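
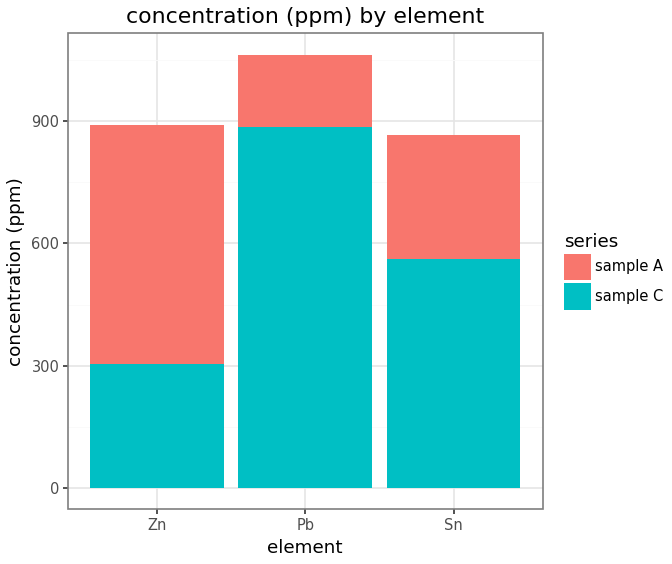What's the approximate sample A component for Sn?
≈ 300

sample A top ≈ 900, bottom ≈ 600; segment ≈ 300.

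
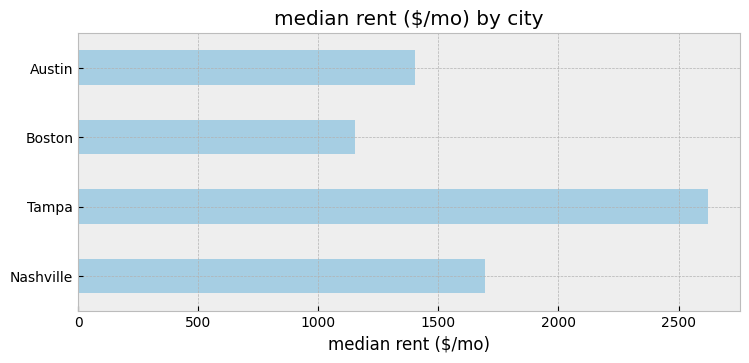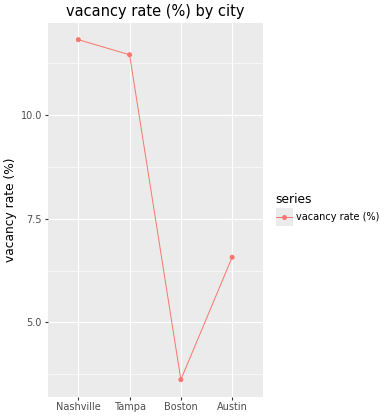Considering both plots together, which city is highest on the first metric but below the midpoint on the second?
Chart 2 median vacancy rate (%) ≈ 10; below-median cities: Boston, Austin. Among those, Austin has the highest median rent ($/mo) (≈ 1500).

Austin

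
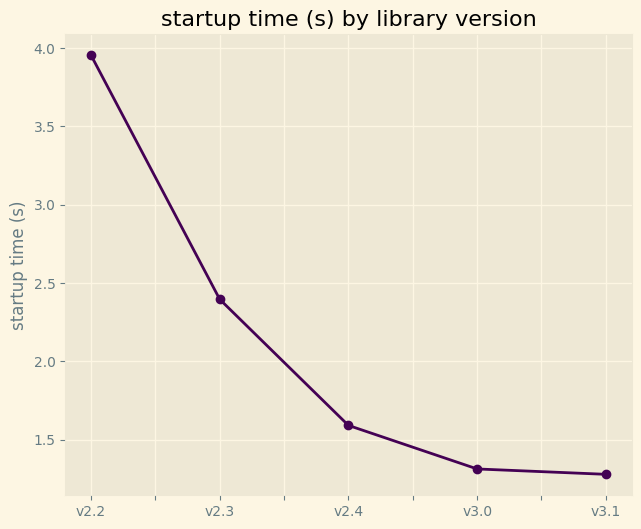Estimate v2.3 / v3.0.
v2.3 ≈ 2.5, v3.0 ≈ 1.5; 2.5/1.5 ≈ 1.67.

≈ 1.67×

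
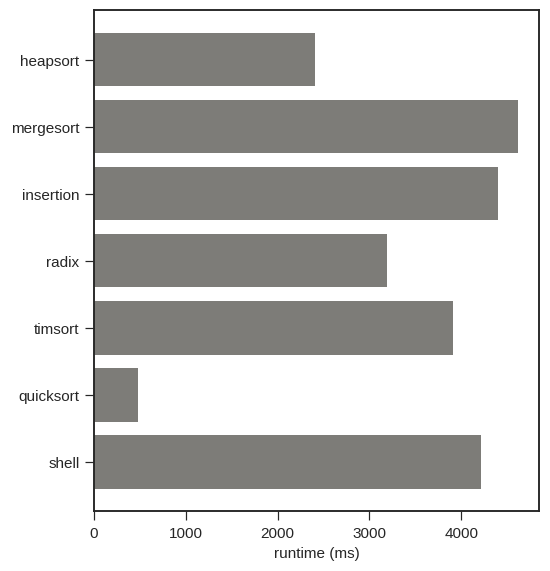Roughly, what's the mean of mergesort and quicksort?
(4500 + 500) / 2 ≈ 2500.

≈ 2500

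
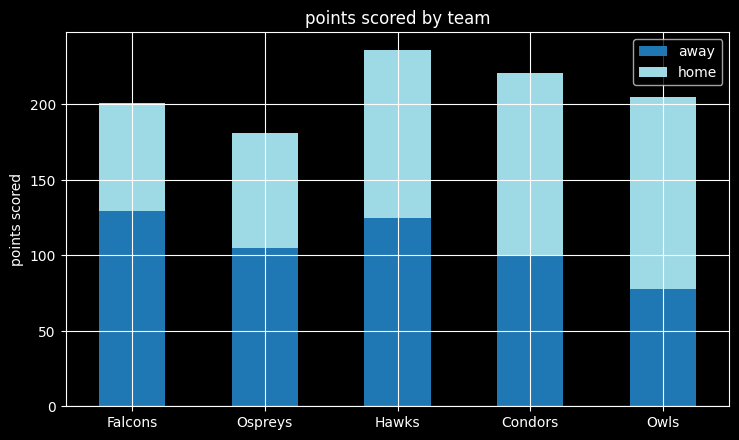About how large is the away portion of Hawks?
≈ 120

away top ≈ 120, bottom ≈ 0; segment ≈ 120.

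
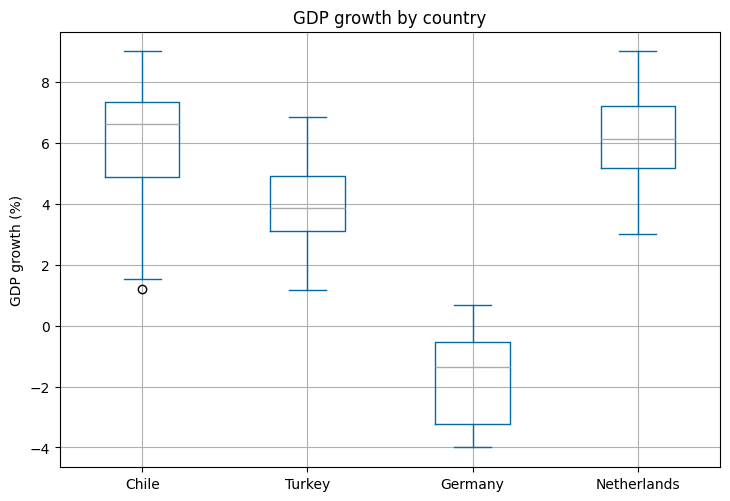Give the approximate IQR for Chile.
Q3 ≈ 7, Q1 ≈ 5; IQR ≈ 2.

≈ 2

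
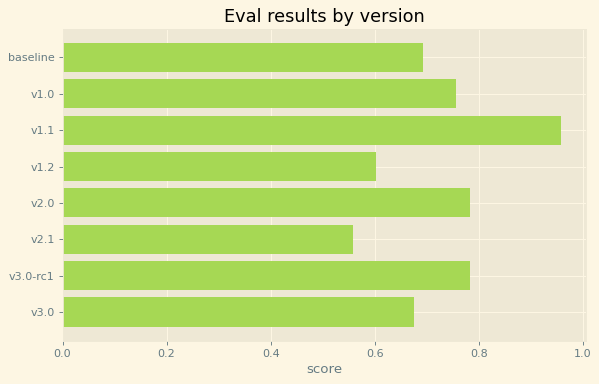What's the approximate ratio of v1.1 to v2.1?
v1.1 ≈ 1.0, v2.1 ≈ 0.6; 1.0/0.6 ≈ 1.67.

≈ 1.67×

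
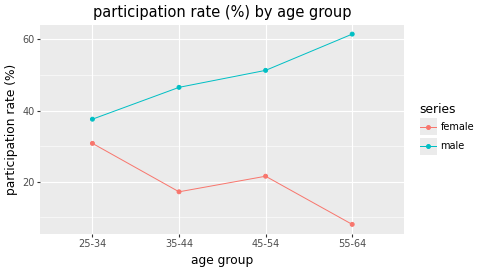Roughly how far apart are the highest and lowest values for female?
≈ 20

Max 25-34 ≈ 30, min 55-64 ≈ 10; range ≈ 20.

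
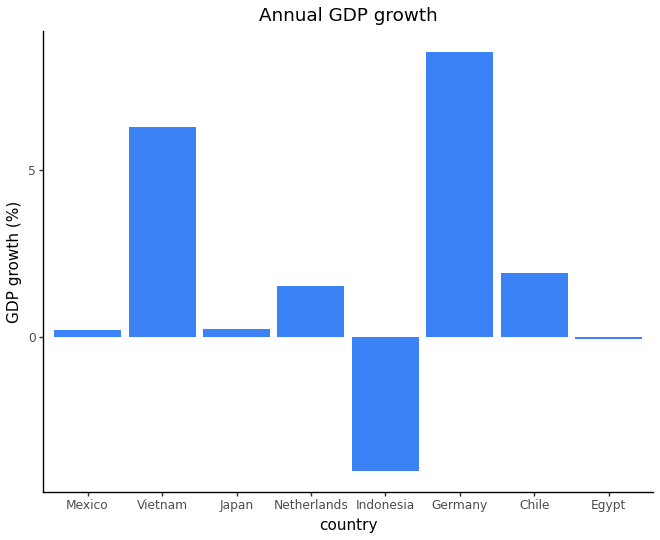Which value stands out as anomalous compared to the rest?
Germany

Germany ≈ 8; the rest sit between ≈ -4 and ≈ 6.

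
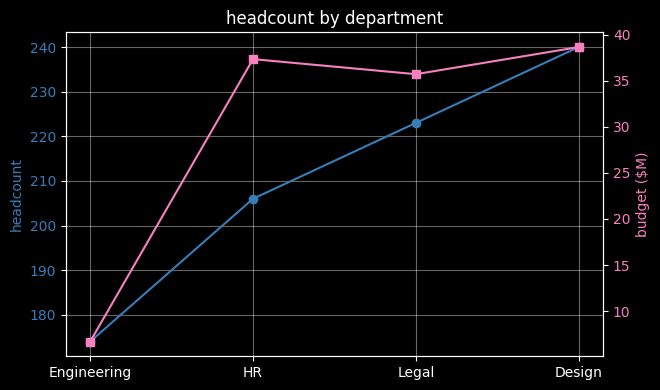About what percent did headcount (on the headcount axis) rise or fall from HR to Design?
HR ≈ 210, Design ≈ 240; (240 − 210) / 210 ≈ +14.3%.

≈ +14.3%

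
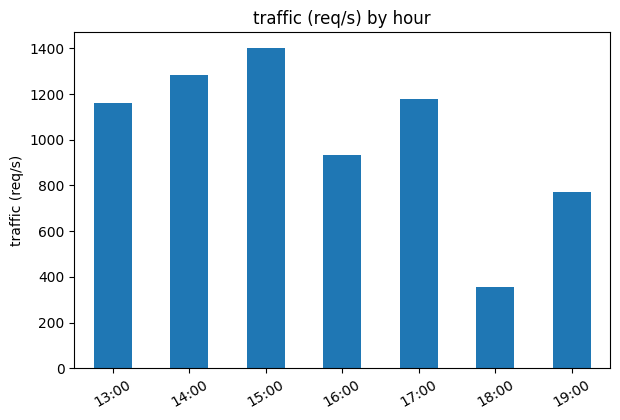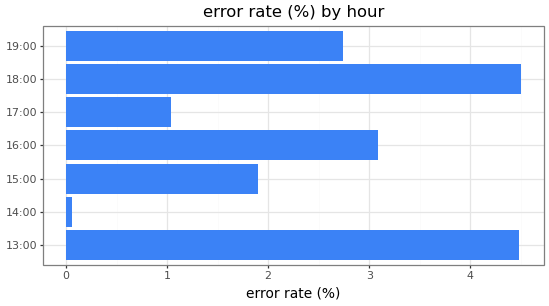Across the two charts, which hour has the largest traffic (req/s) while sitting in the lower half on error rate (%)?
15:00

Chart 2 median error rate (%) ≈ 2.5; below-median hours: 14:00, 15:00, 17:00. Among those, 15:00 has the highest traffic (req/s) (≈ 1400).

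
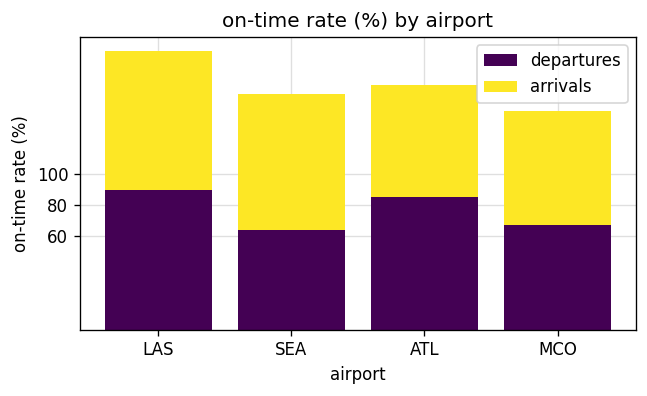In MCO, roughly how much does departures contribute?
departures top ≈ 60, bottom ≈ 0; segment ≈ 60.

≈ 60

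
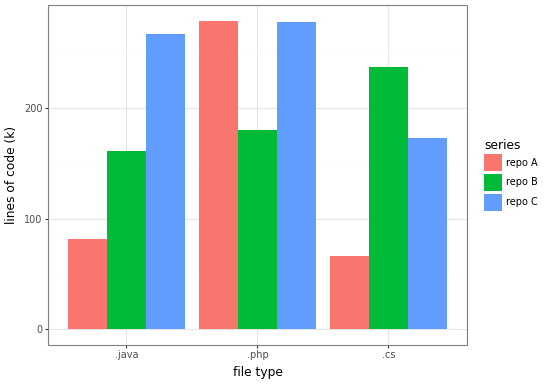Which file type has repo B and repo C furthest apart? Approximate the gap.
.java, ≈ 125 k

.java: repo B ≈ 150, repo C ≈ 275 → gap ≈ 125. Next-largest (.php) is only ≈ 100.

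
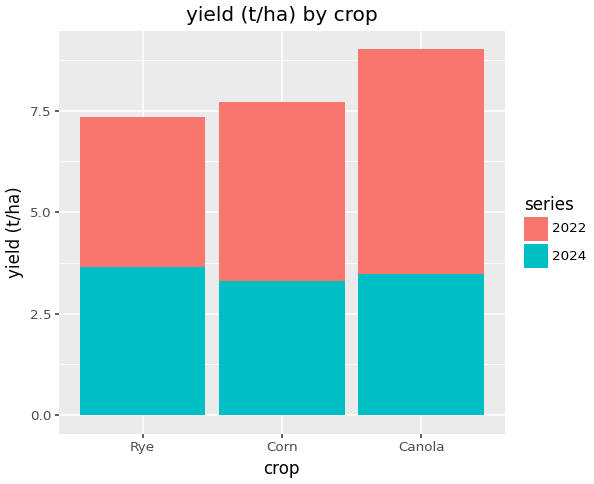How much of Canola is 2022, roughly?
≈ 6

2022 top ≈ 9, bottom ≈ 3; segment ≈ 6.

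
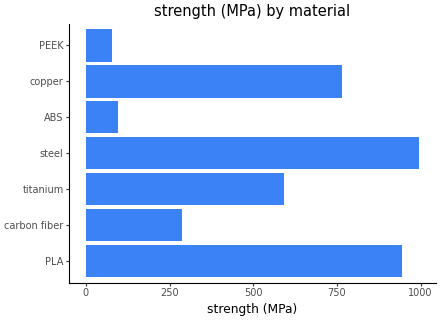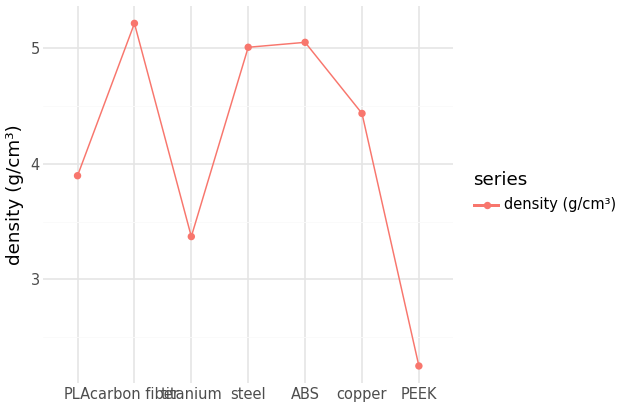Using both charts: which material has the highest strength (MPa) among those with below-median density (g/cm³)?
PLA

Chart 2 median density (g/cm³) ≈ 4.5; below-median materials: PLA, titanium, PEEK. Among those, PLA has the highest strength (MPa) (≈ 900).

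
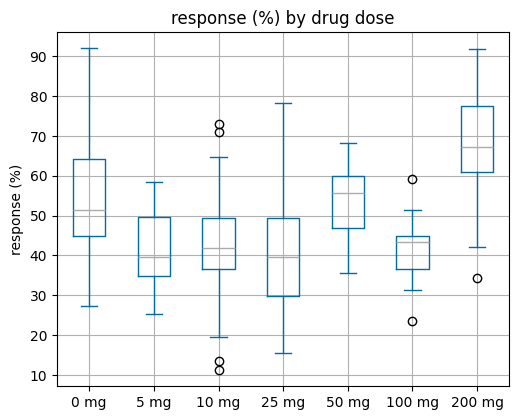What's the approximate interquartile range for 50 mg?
Q3 ≈ 60, Q1 ≈ 45; IQR ≈ 15.

≈ 15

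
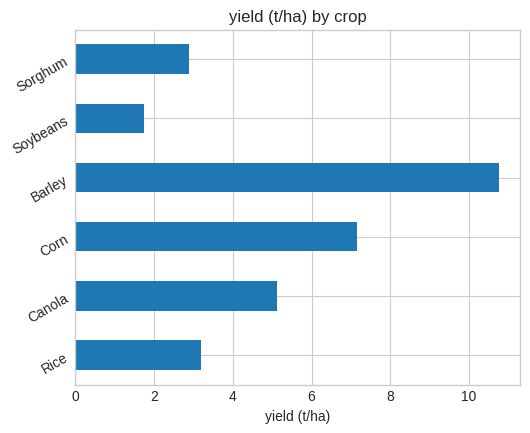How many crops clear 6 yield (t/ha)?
Above 6: Corn, Barley.

2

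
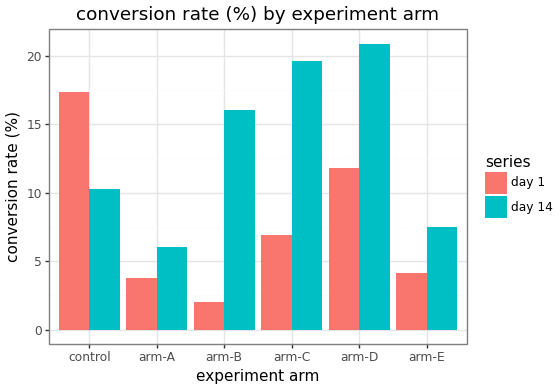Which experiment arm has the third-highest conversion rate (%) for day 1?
arm-C

Top 4 for day 1: control ≈ 18, arm-D ≈ 12, arm-C ≈ 6, arm-E ≈ 4.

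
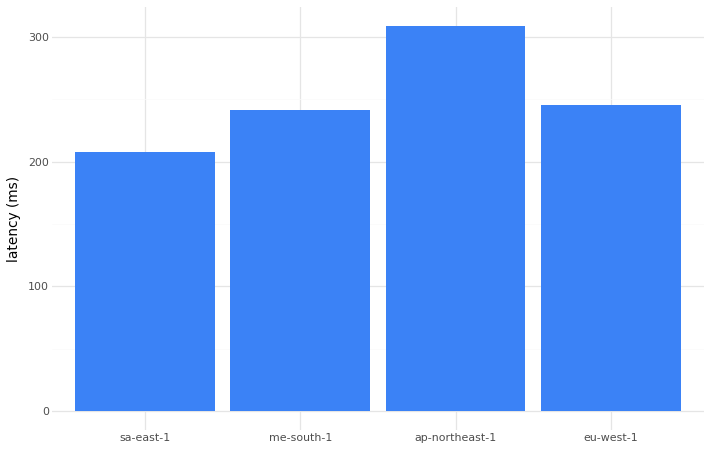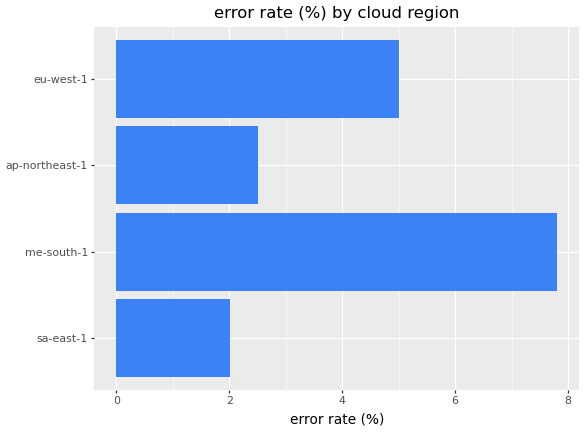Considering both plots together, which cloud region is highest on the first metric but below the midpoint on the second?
Chart 2 median error rate (%) ≈ 4; below-median cloud regions: sa-east-1, ap-northeast-1. Among those, ap-northeast-1 has the highest latency (ms) (≈ 300).

ap-northeast-1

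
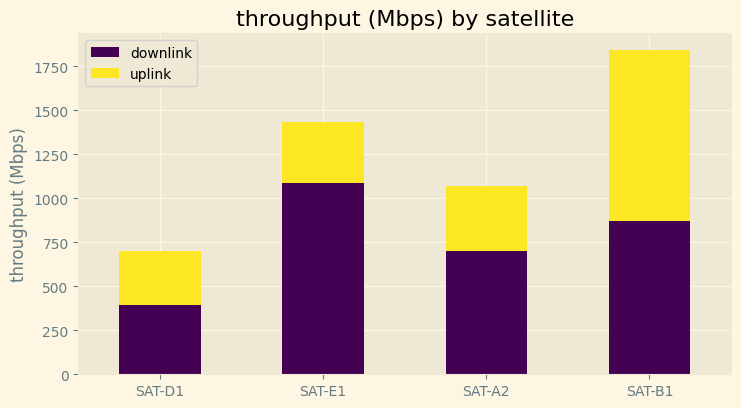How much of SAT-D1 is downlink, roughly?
downlink top ≈ 400, bottom ≈ 0; segment ≈ 400.

≈ 400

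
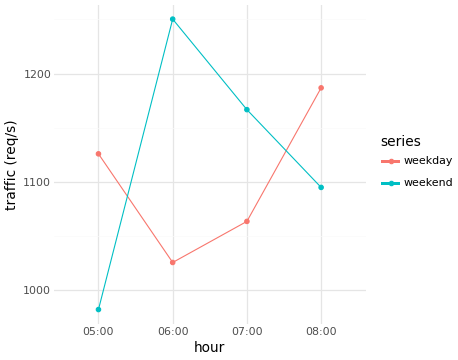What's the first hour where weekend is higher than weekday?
06:00

05:00: weekend ≈ 975 vs weekday ≈ 1125 (not yet); 06:00: weekend ≈ 1250 vs weekday ≈ 1025 (first crossover).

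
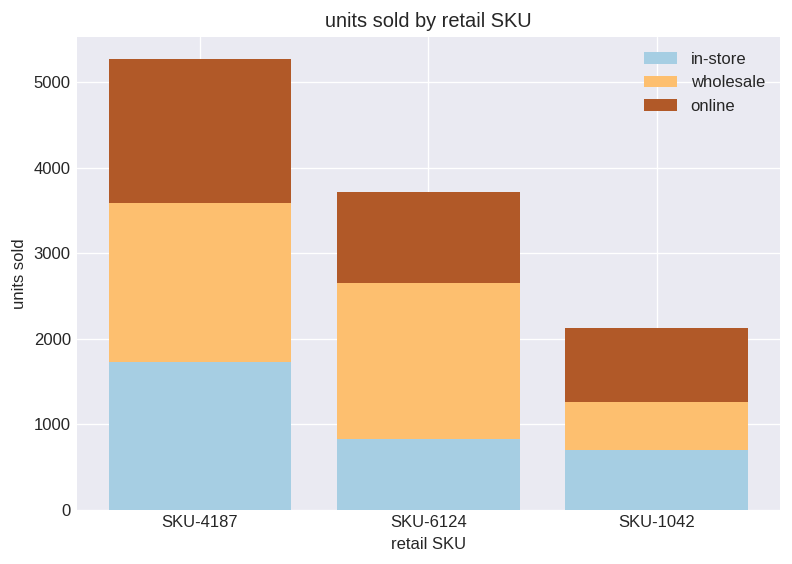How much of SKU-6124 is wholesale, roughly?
≈ 1500

wholesale top ≈ 2500, bottom ≈ 1000; segment ≈ 1500.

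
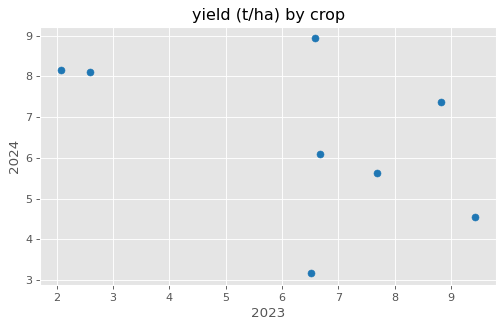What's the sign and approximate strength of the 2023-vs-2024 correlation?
negative, moderate

Points are negatively correlated; moderate (|r| ≈ 0.5).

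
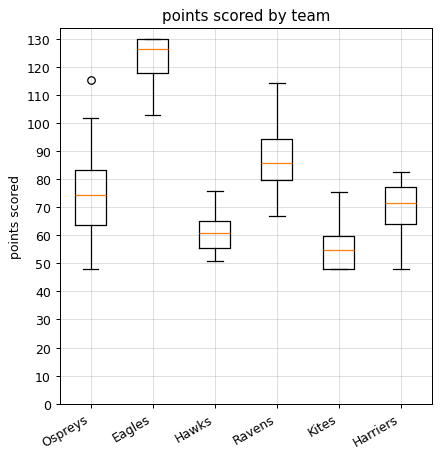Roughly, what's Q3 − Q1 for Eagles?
≈ 10

Q3 ≈ 130, Q1 ≈ 120; IQR ≈ 10.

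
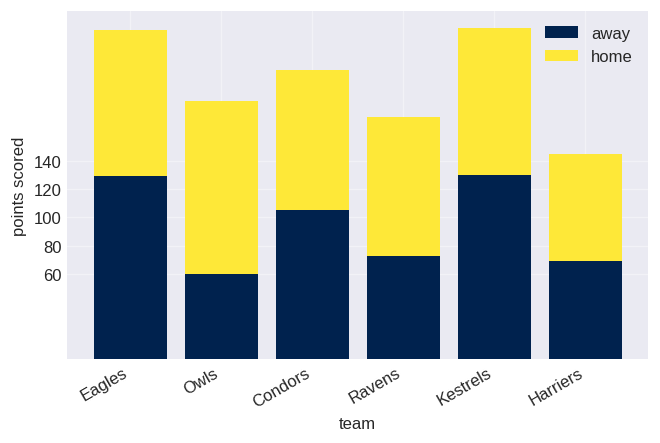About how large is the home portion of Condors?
≈ 100

home top ≈ 200, bottom ≈ 100; segment ≈ 100.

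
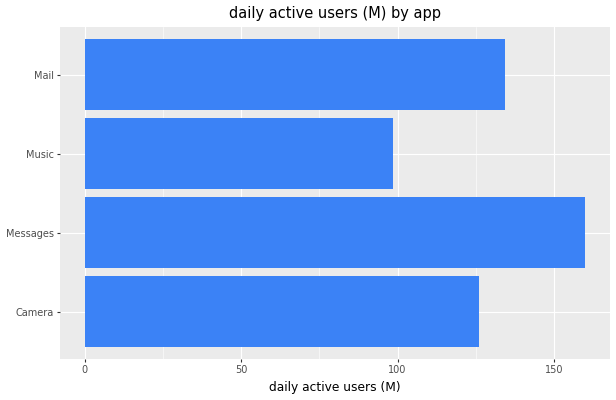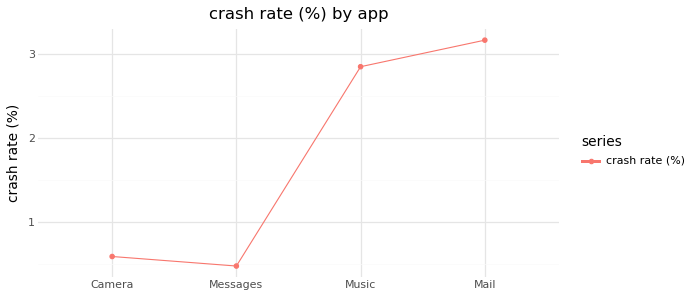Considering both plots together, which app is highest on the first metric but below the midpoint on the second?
Messages

Chart 2 median crash rate (%) ≈ 1.5; below-median apps: Camera, Messages. Among those, Messages has the highest daily active users (M) (≈ 160).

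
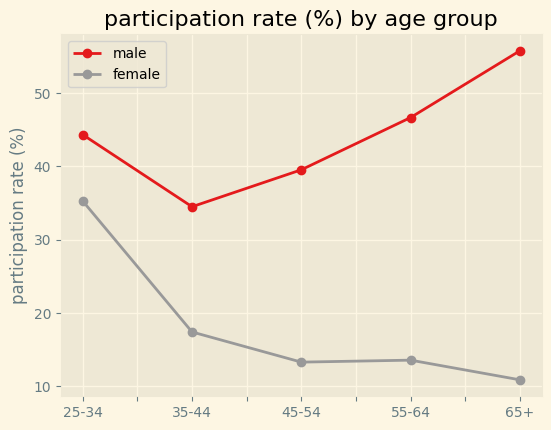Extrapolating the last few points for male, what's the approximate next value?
Last three: 40, 45, 55 → slope ≈ 7.5/step → next ≈ 62.5.

≈ 62.5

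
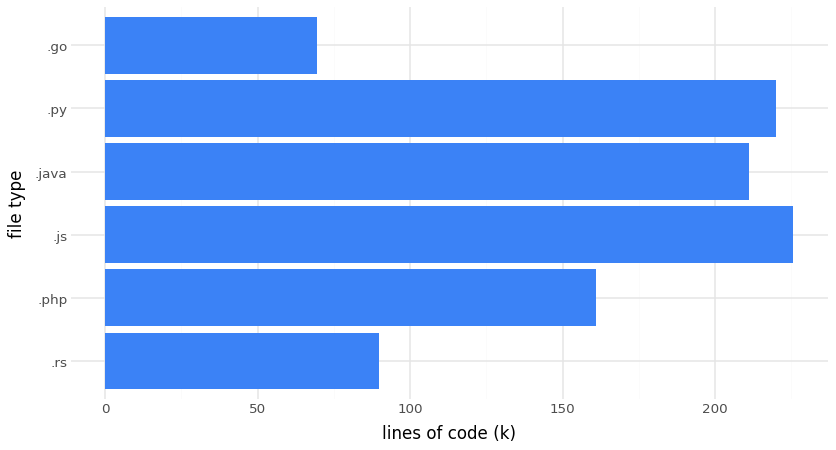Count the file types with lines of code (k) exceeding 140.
Above 140: .php, .js, .java, .py.

4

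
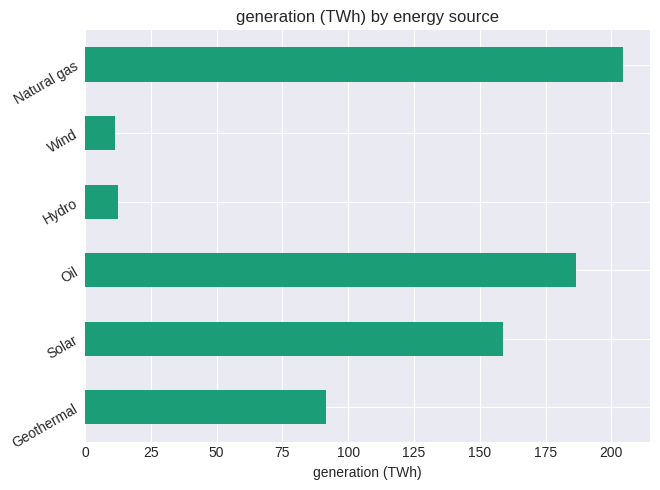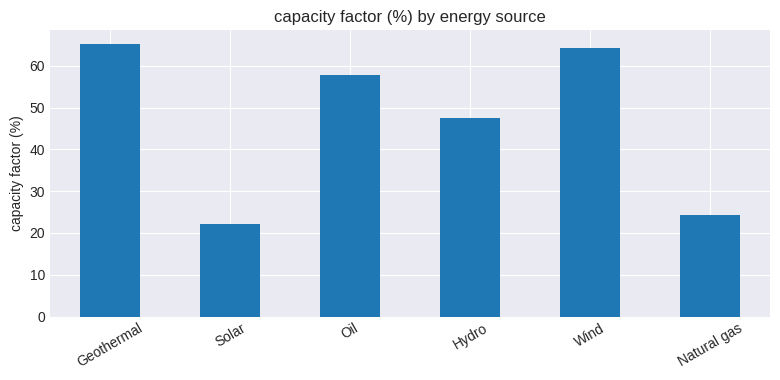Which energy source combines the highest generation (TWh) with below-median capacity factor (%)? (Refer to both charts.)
Natural gas

Chart 2 median capacity factor (%) ≈ 50; below-median energy sources: Solar, Hydro, Natural gas. Among those, Natural gas has the highest generation (TWh) (≈ 200).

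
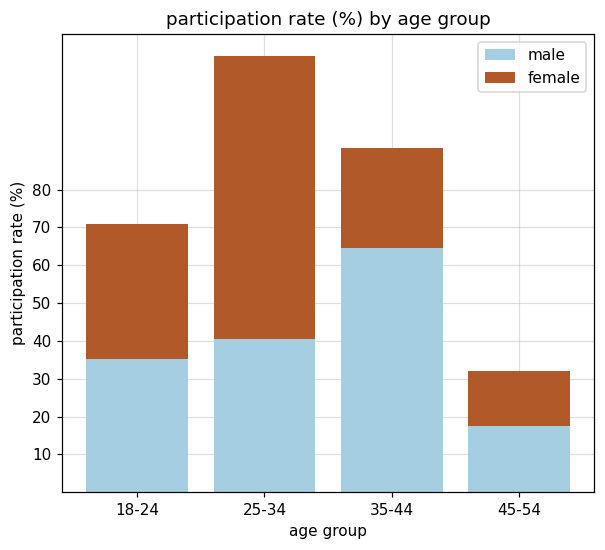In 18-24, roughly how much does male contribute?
≈ 40

male top ≈ 40, bottom ≈ 0; segment ≈ 40.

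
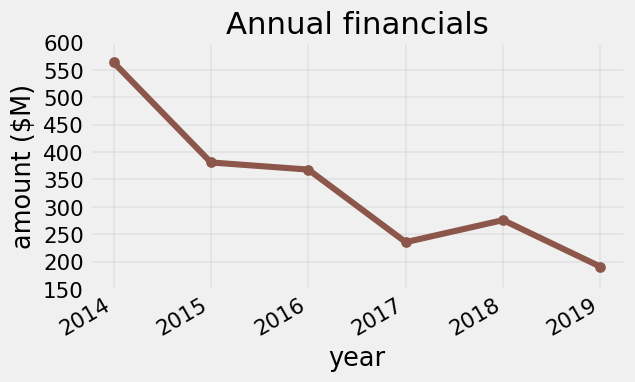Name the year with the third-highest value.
2016

Top 4: 2014 ≈ 550, 2015 ≈ 400, 2016 ≈ 350, 2018 ≈ 300.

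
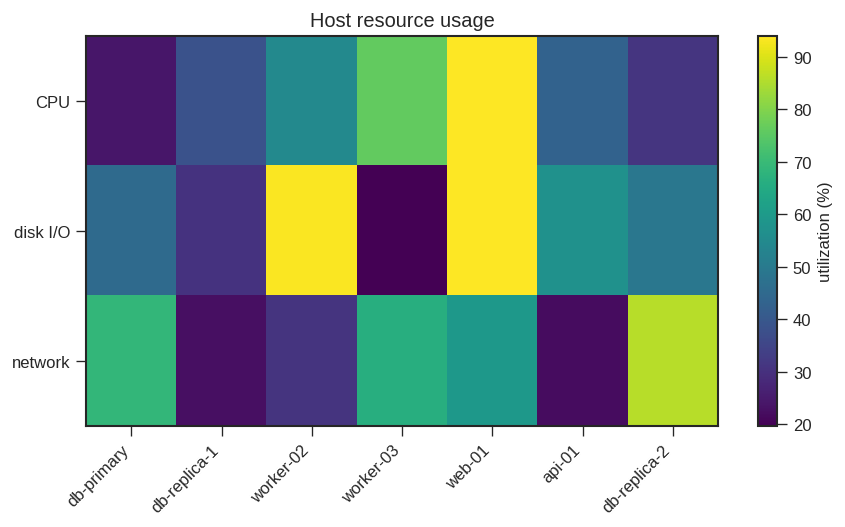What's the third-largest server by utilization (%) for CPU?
worker-02

Top 4 for CPU: web-01 ≈ 90, worker-03 ≈ 80, worker-02 ≈ 50, api-01 ≈ 40.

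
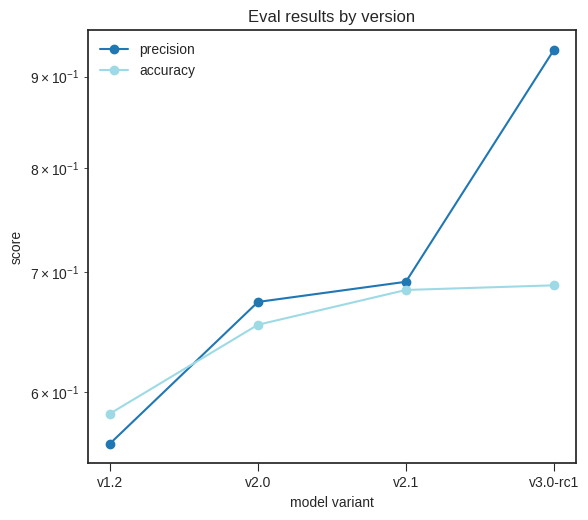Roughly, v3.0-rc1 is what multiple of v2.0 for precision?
v3.0-rc1 ≈ 0.95, v2.0 ≈ 0.65; 0.95/0.65 ≈ 1.46.

≈ 1.46×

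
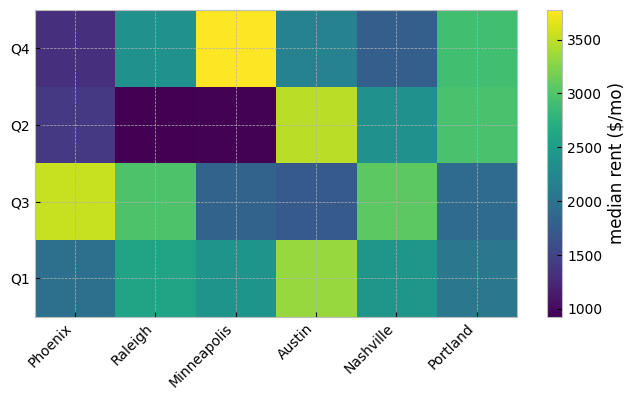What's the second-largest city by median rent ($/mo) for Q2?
Portland

Top 3 for Q2: Austin ≈ 3500, Portland ≈ 3000, Nashville ≈ 2500.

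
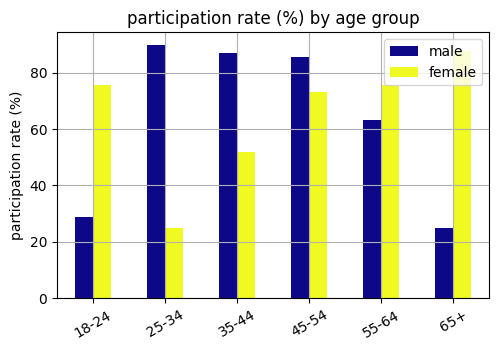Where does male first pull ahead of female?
25-34

18-24: male ≈ 30 vs female ≈ 80 (not yet); 25-34: male ≈ 90 vs female ≈ 30 (first crossover).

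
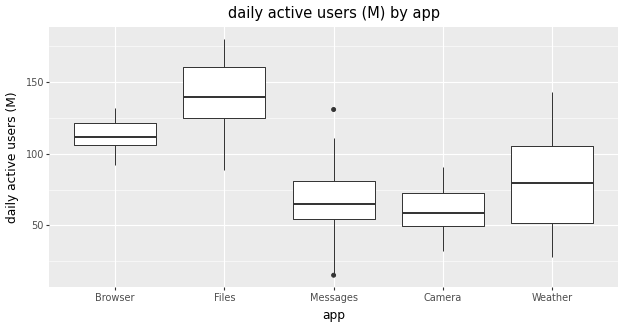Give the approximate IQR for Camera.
Q3 ≈ 70, Q1 ≈ 50; IQR ≈ 20.

≈ 20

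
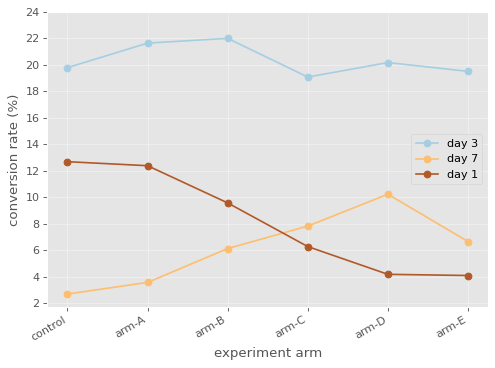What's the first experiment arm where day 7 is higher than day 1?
arm-B: day 7 ≈ 6 vs day 1 ≈ 10 (not yet); arm-C: day 7 ≈ 8 vs day 1 ≈ 6 (first crossover).

arm-C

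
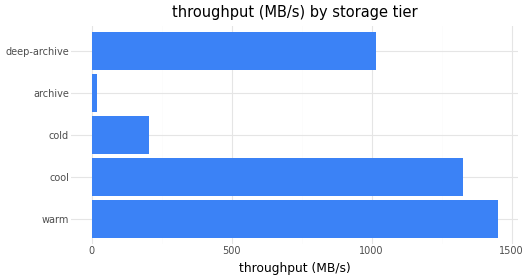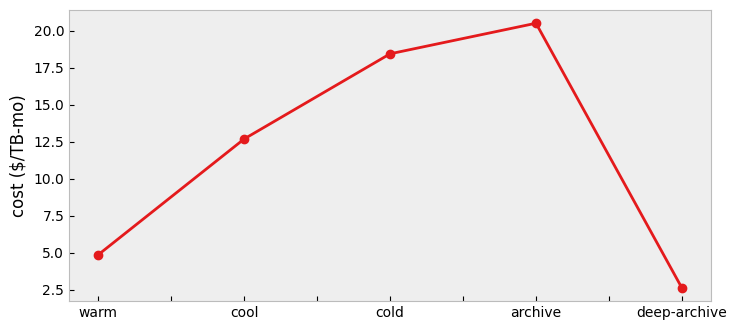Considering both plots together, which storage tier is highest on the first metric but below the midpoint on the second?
warm

Chart 2 median cost ($/TB-mo) ≈ 12; below-median storage tiers: warm, deep-archive. Among those, warm has the highest throughput (MB/s) (≈ 1400).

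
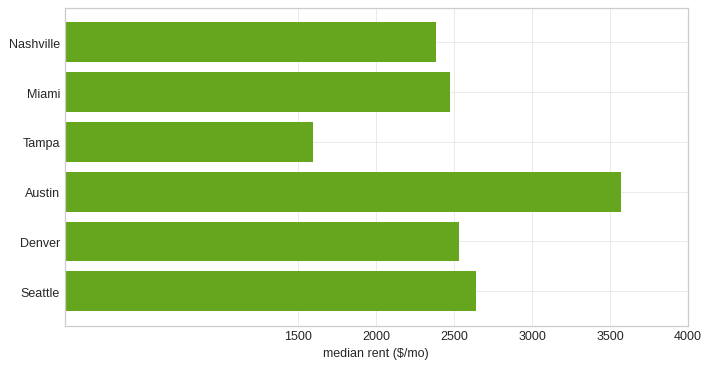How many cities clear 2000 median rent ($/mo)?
Above 2000: Nashville, Miami, Austin, Denver, Seattle.

5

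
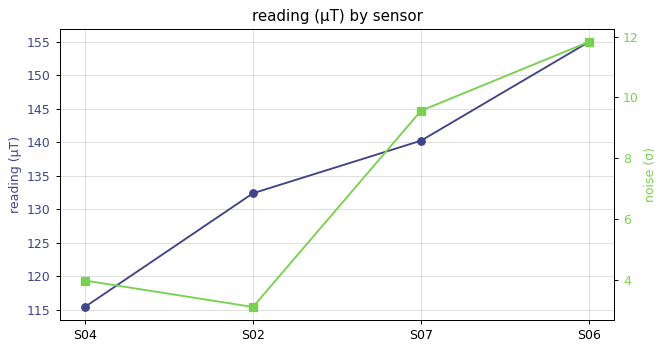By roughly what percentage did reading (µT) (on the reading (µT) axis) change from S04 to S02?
S04 ≈ 115, S02 ≈ 130; (130 − 115) / 115 ≈ +13%.

≈ +13%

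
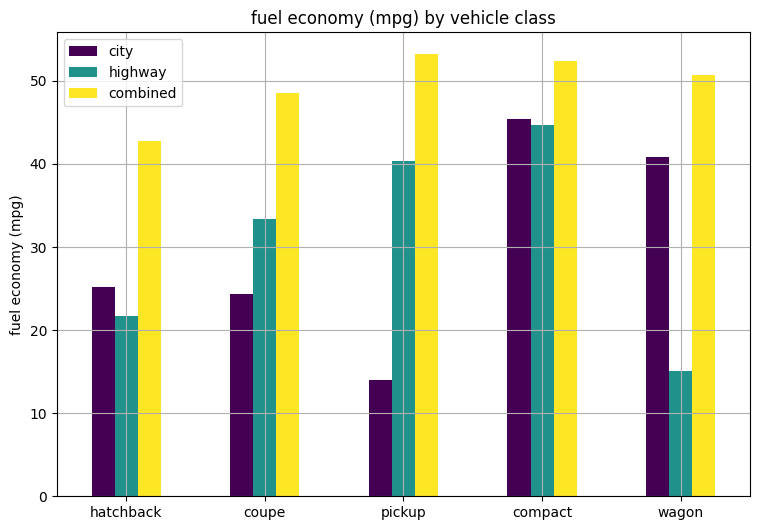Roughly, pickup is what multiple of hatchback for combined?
pickup ≈ 55, hatchback ≈ 45; 55/45 ≈ 1.22.

≈ 1.22×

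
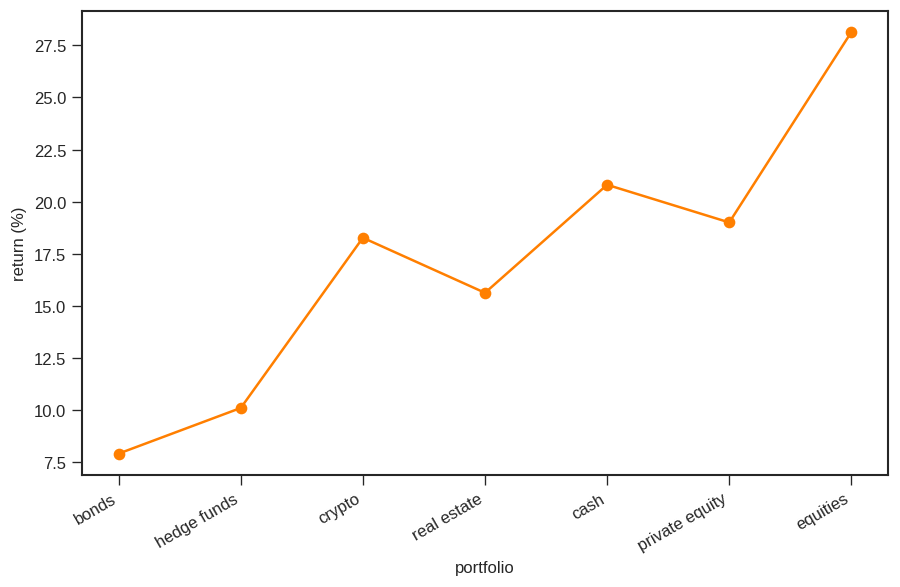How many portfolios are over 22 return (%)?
1

Above 22: equities.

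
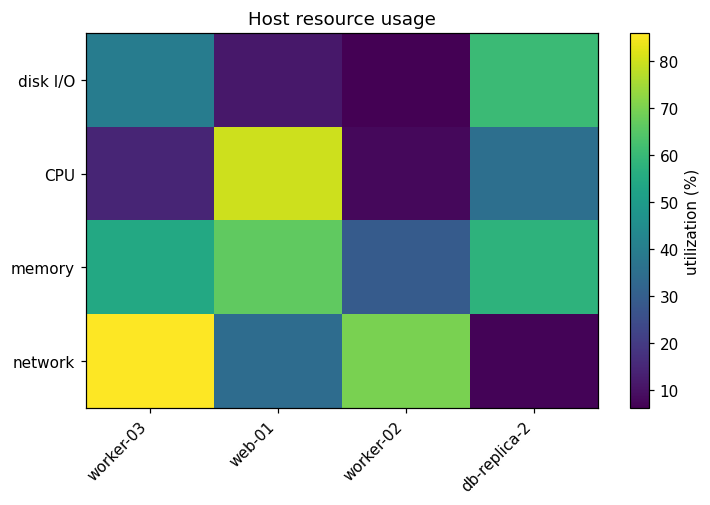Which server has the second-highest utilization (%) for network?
worker-02

Top 3 for network: worker-03 ≈ 90, worker-02 ≈ 70, web-01 ≈ 30.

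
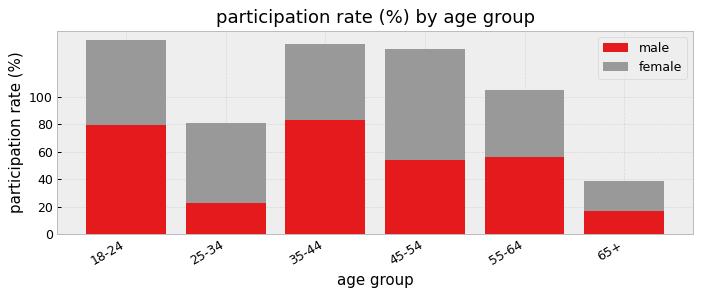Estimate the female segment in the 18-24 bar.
≈ 60

female top ≈ 140, bottom ≈ 80; segment ≈ 60.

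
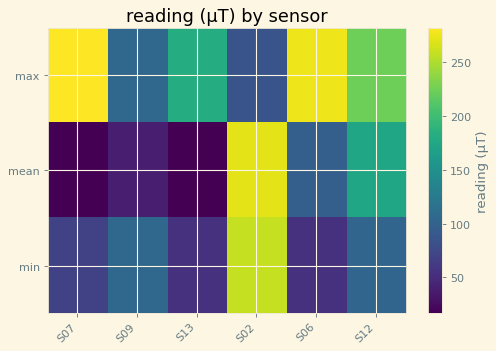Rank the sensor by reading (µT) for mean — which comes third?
Top 4 for mean: S02 ≈ 275, S12 ≈ 175, S06 ≈ 100, S09 ≈ 50.

S06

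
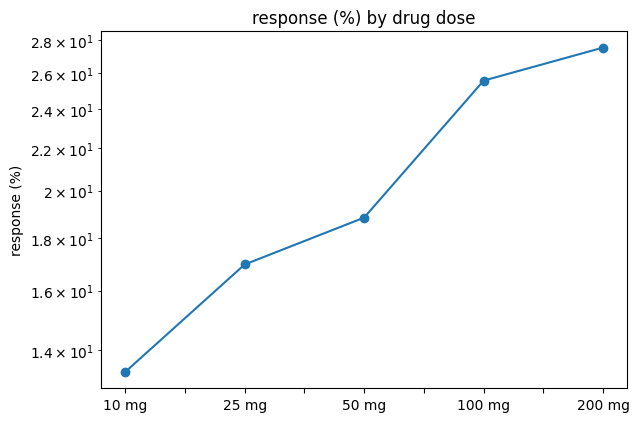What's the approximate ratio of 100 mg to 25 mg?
100 mg ≈ 26, 25 mg ≈ 16; 26/16 ≈ 1.62.

≈ 1.62×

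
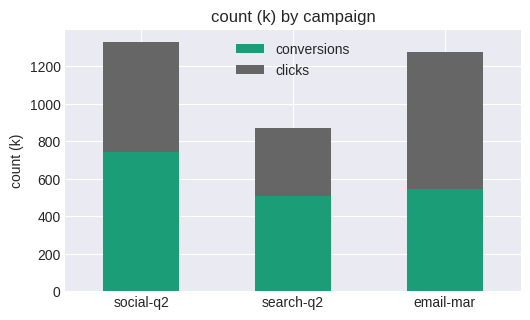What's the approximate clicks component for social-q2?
≈ 600

clicks top ≈ 1400, bottom ≈ 800; segment ≈ 600.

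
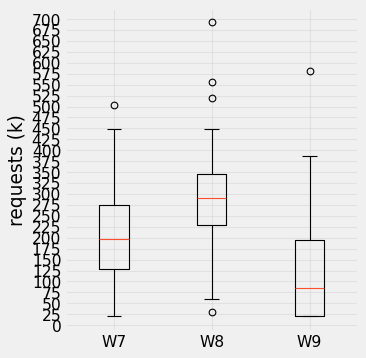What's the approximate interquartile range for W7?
≈ 150

Q3 ≈ 275, Q1 ≈ 125; IQR ≈ 150.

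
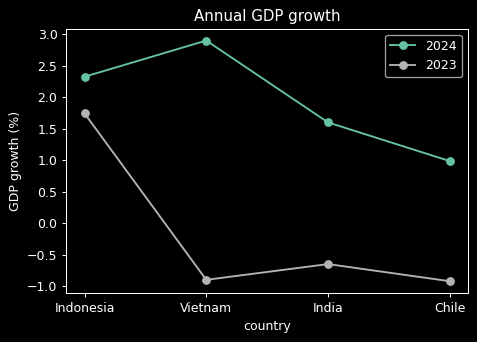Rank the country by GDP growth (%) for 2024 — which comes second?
Indonesia

Top 3 for 2024: Vietnam ≈ 3.0, Indonesia ≈ 2.5, India ≈ 1.5.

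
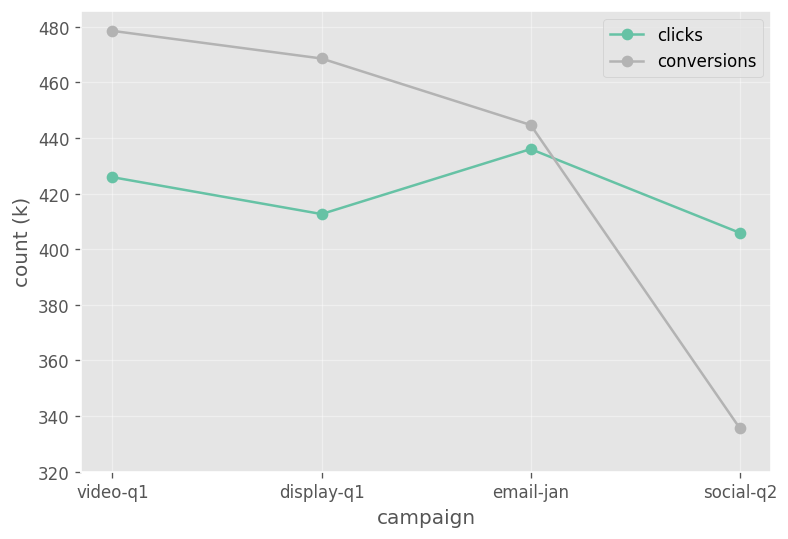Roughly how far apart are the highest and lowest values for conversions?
Max video-q1 ≈ 480, min social-q2 ≈ 340; range ≈ 140.

≈ 140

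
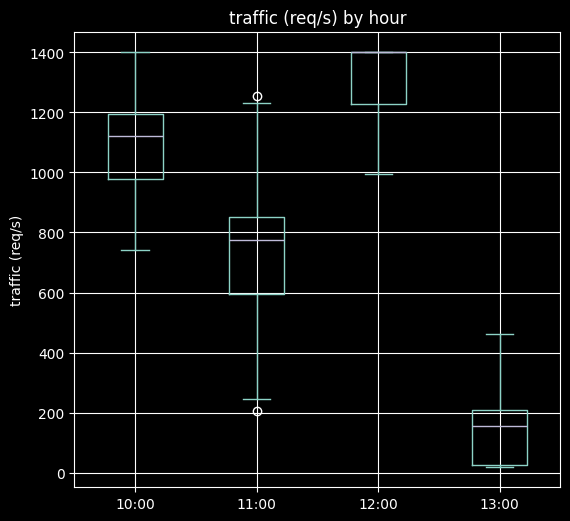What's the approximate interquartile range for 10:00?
Q3 ≈ 1200, Q1 ≈ 1000; IQR ≈ 200.

≈ 200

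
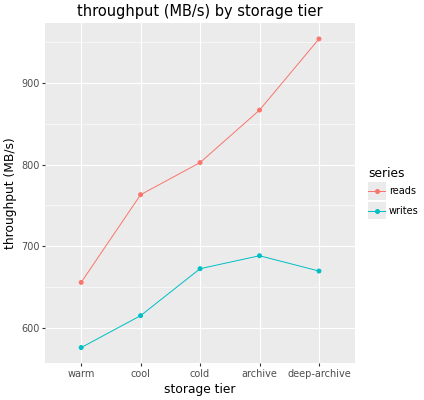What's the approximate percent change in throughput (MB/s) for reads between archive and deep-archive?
archive ≈ 850, deep-archive ≈ 950; (950 − 850) / 850 ≈ +11.8%.

≈ +11.8%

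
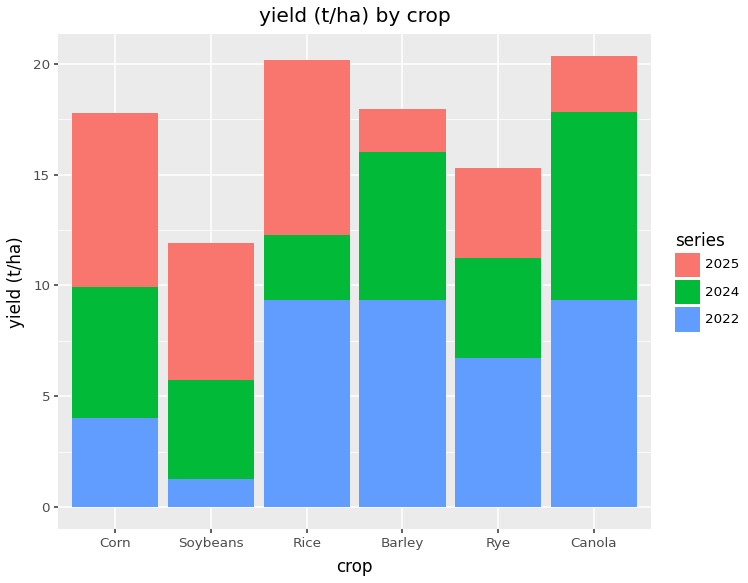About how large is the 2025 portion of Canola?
≈ 2

2025 top ≈ 20, bottom ≈ 18; segment ≈ 2.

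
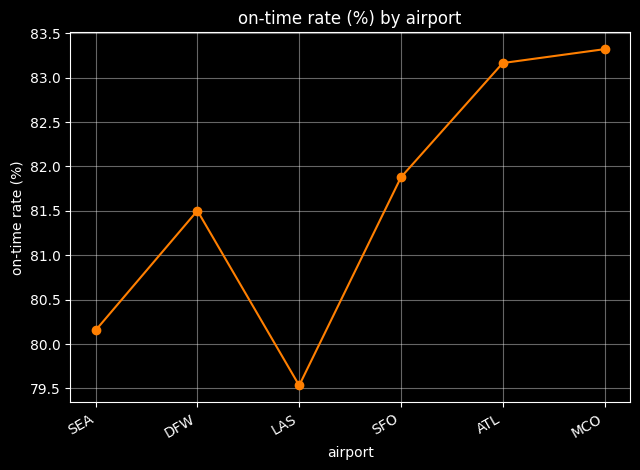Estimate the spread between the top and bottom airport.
Max MCO ≈ 83.5, min LAS ≈ 79.5; range ≈ 4.0.

≈ 4.0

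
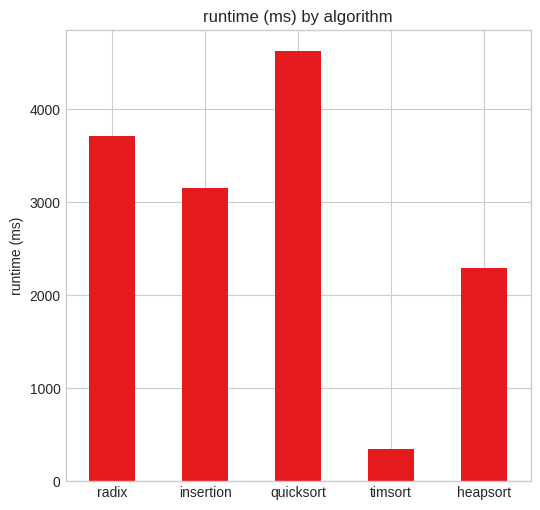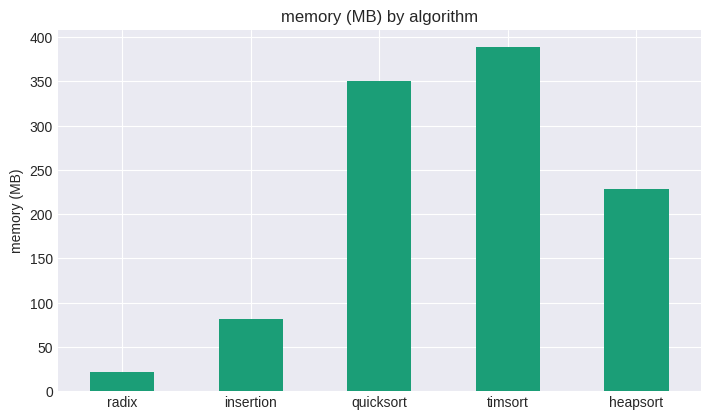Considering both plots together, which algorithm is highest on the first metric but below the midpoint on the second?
radix

Chart 2 median memory (MB) ≈ 250; below-median algorithms: radix, insertion. Among those, radix has the highest runtime (ms) (≈ 3500).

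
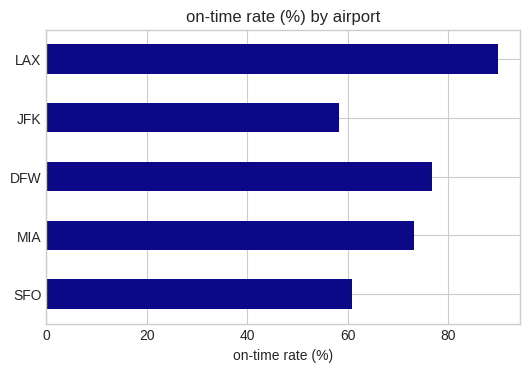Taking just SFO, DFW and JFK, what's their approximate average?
(60 + 80 + 60) / 3 ≈ 67.

≈ 67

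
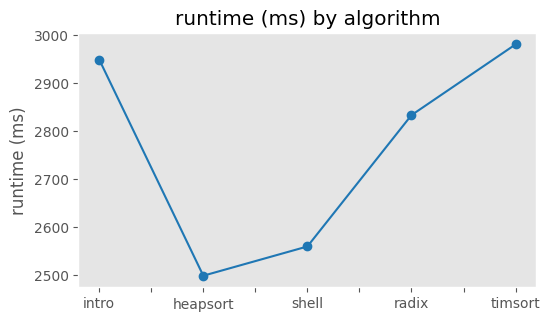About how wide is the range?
≈ 500

Max timsort ≈ 3000, min heapsort ≈ 2500; range ≈ 500.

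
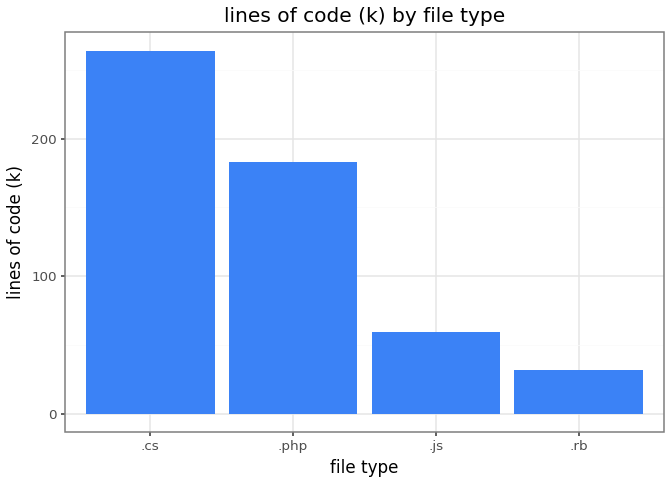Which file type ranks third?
Top 4: .cs ≈ 275, .php ≈ 175, .js ≈ 50, .rb ≈ 25.

.js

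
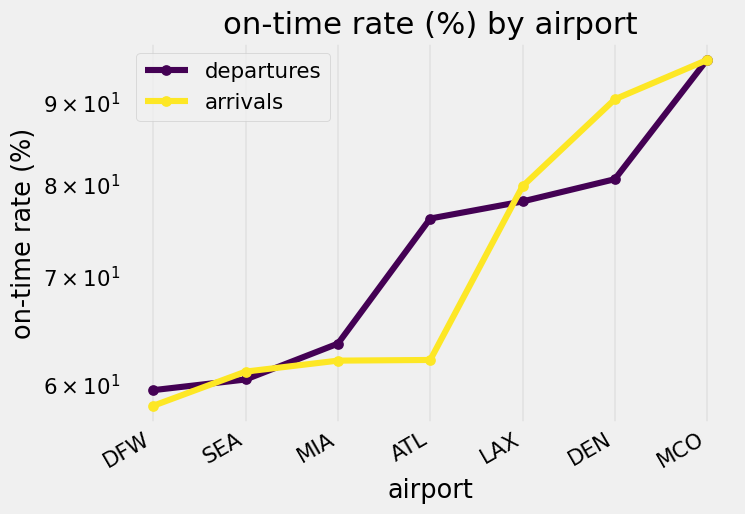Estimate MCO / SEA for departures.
≈ 1.58×

MCO ≈ 95, SEA ≈ 60; 95/60 ≈ 1.58.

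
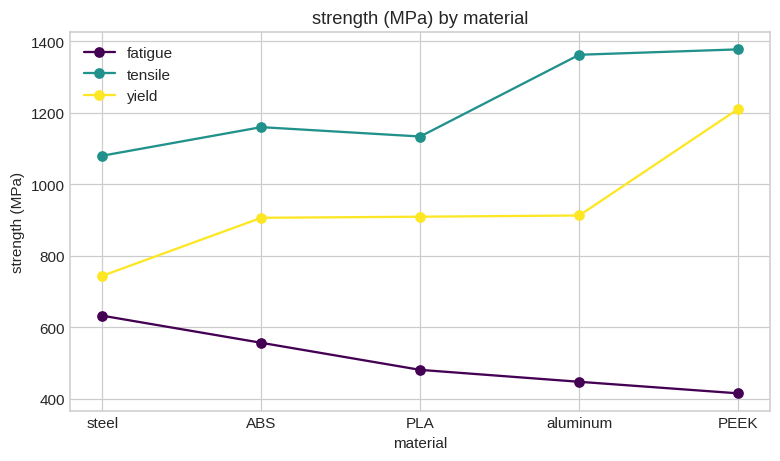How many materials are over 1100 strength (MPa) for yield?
Above 1100: PEEK.

1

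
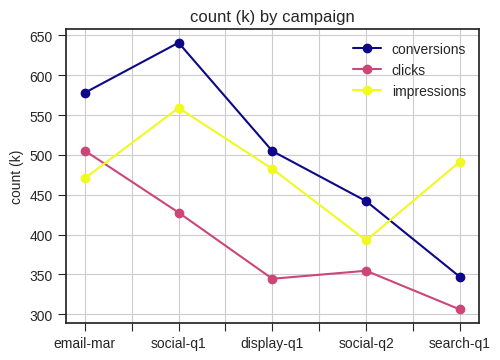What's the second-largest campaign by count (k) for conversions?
Top 3 for conversions: social-q1 ≈ 650, email-mar ≈ 600, display-q1 ≈ 500.

email-mar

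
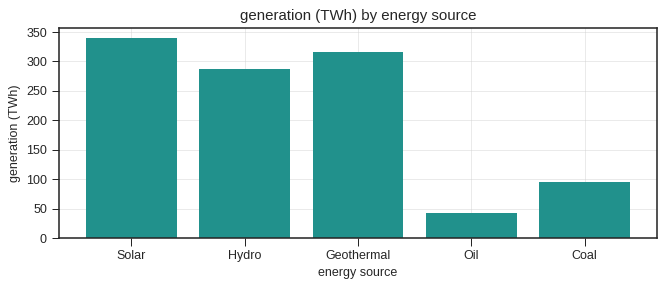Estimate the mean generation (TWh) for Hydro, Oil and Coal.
(300 + 50 + 100) / 3 ≈ 150.

≈ 150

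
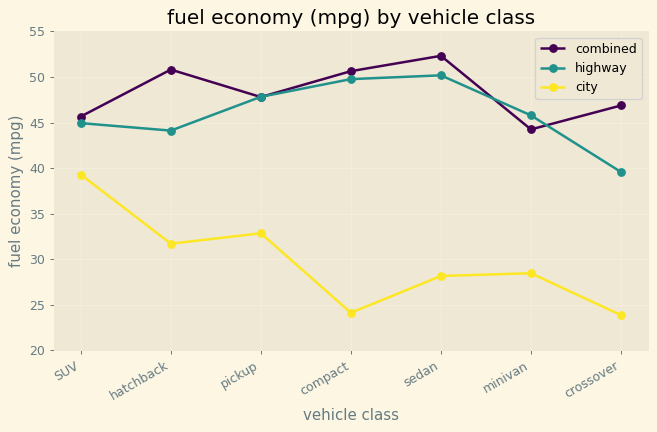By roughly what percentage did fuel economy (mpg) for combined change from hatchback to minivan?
hatchback ≈ 50, minivan ≈ 45; (45 − 50) / 50 ≈ -10%.

≈ -10%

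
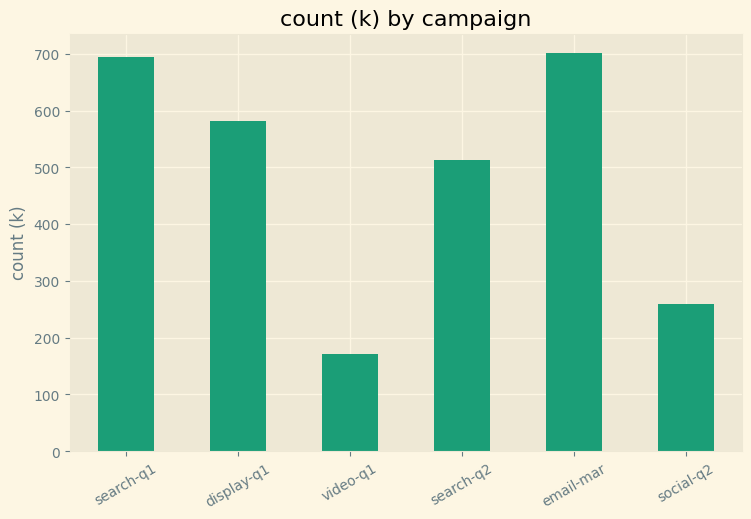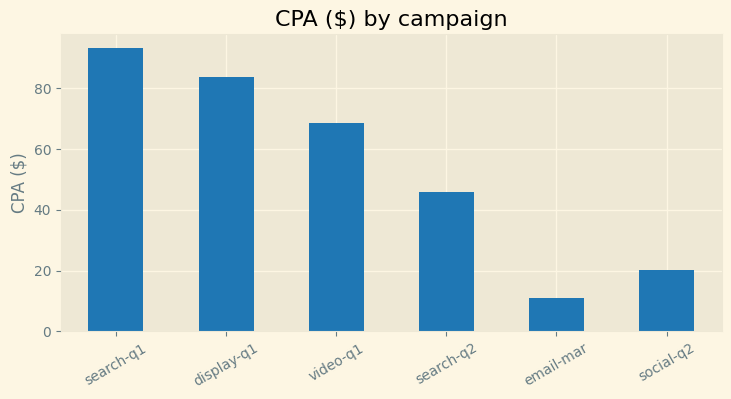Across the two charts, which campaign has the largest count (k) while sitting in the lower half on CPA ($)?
Chart 2 median CPA ($) ≈ 60; below-median campaigns: search-q2, email-mar, social-q2. Among those, email-mar has the highest count (k) (≈ 700).

email-mar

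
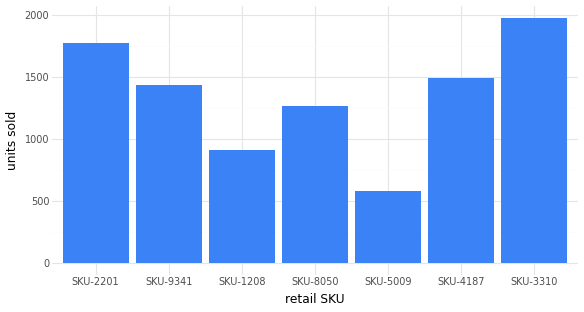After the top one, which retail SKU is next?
SKU-2201

Top 3: SKU-3310 ≈ 2000, SKU-2201 ≈ 1800, SKU-4187 ≈ 1400.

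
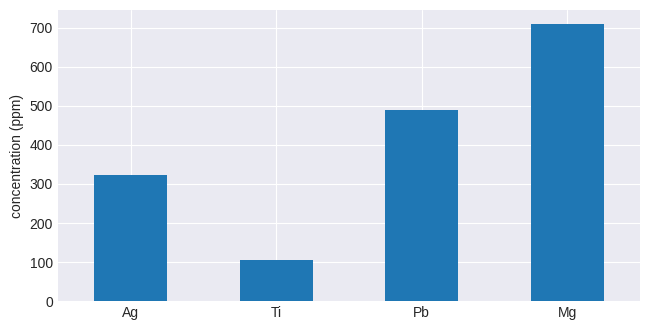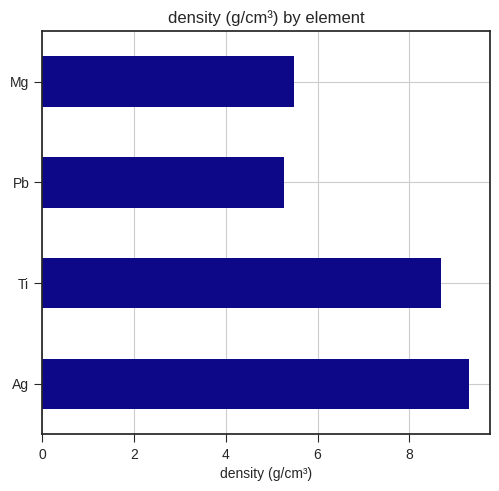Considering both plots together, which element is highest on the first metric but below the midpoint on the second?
Mg

Chart 2 median density (g/cm³) ≈ 7; below-median elements: Pb, Mg. Among those, Mg has the highest concentration (ppm) (≈ 700).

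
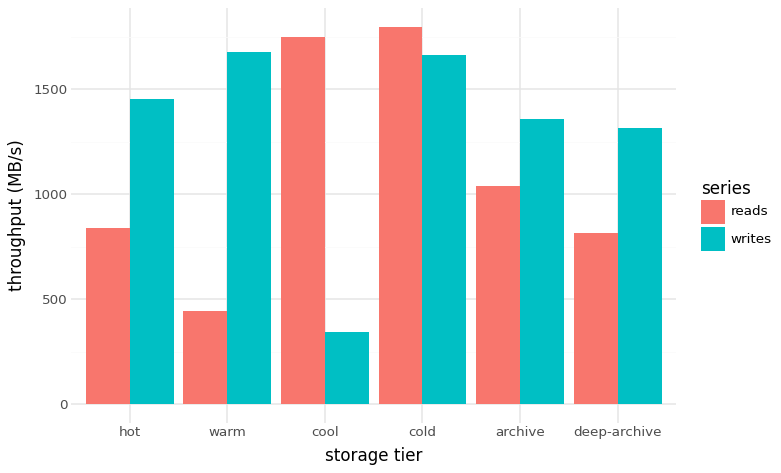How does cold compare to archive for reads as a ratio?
cold ≈ 1800, archive ≈ 1000; 1800/1000 ≈ 1.8.

≈ 1.8×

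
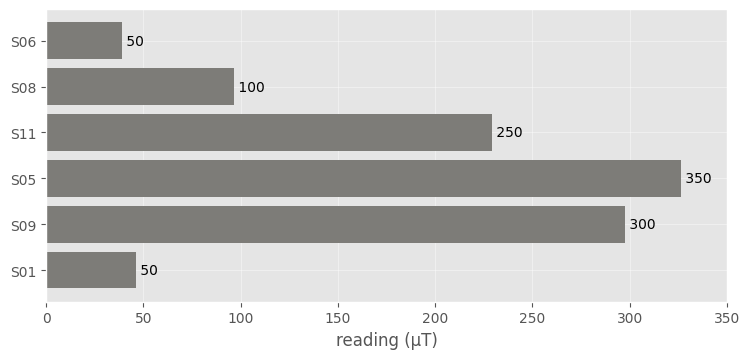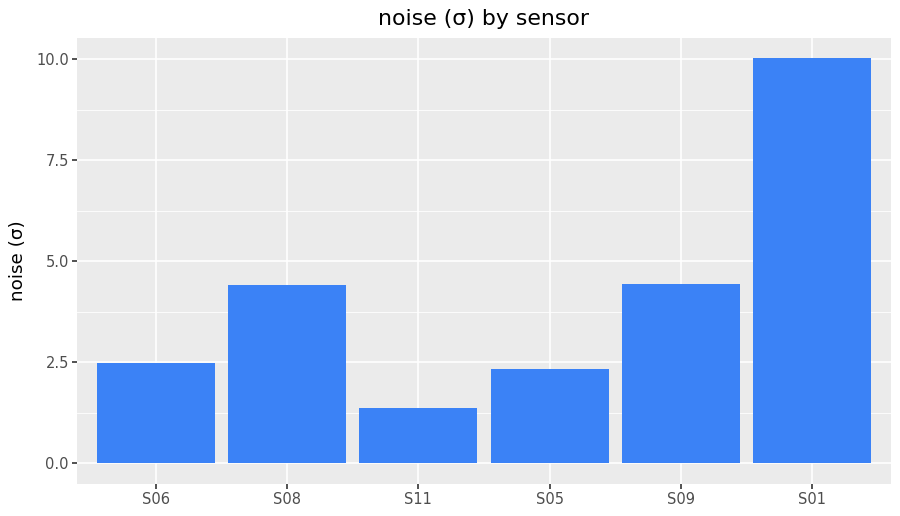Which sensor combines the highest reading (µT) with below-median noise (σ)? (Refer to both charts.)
S05

Chart 2 median noise (σ) ≈ 3; below-median sensors: S06, S11, S05. Among those, S05 has the highest reading (µT) (≈ 350).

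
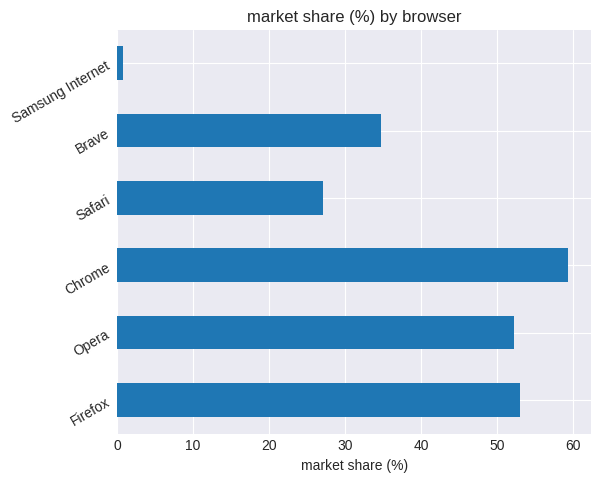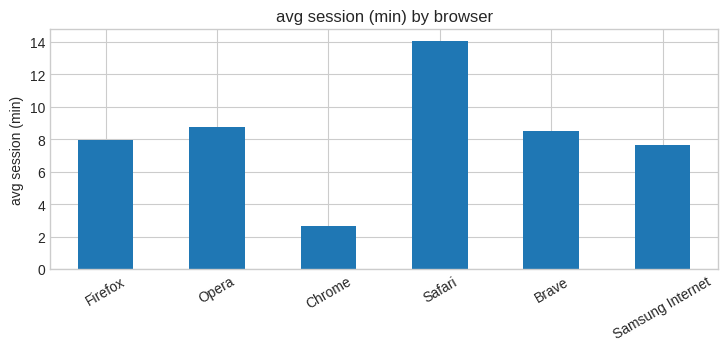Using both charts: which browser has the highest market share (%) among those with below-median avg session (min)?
Chrome

Chart 2 median avg session (min) ≈ 8; below-median browsers: Firefox, Chrome, Samsung Internet. Among those, Chrome has the highest market share (%) (≈ 60).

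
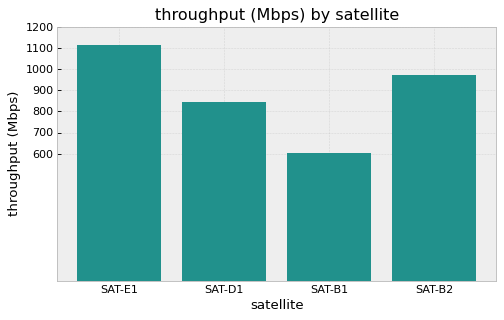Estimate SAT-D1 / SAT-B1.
SAT-D1 ≈ 800, SAT-B1 ≈ 600; 800/600 ≈ 1.33.

≈ 1.33×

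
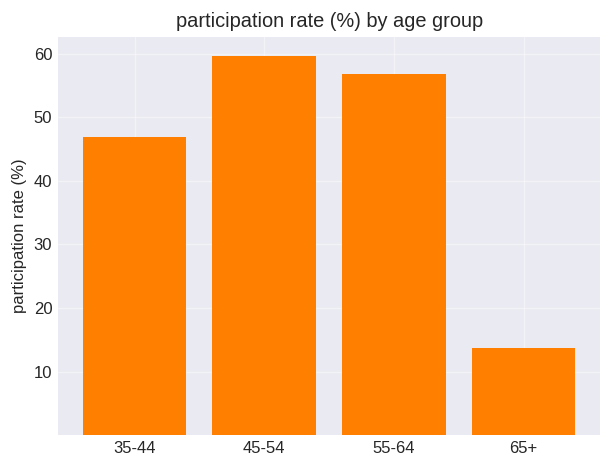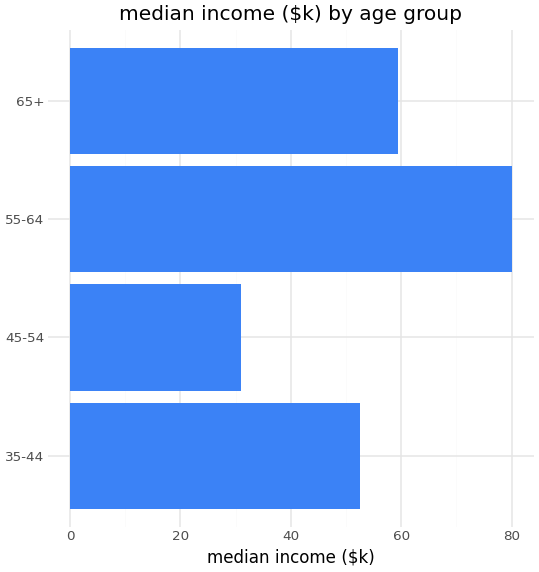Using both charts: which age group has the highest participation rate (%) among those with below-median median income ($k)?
Chart 2 median median income ($k) ≈ 60; below-median age groups: 35-44, 45-54. Among those, 45-54 has the highest participation rate (%) (≈ 60).

45-54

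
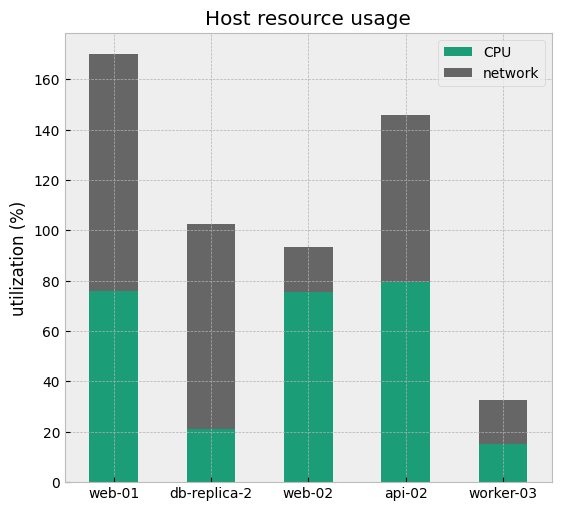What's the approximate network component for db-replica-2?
≈ 80

network top ≈ 100, bottom ≈ 20; segment ≈ 80.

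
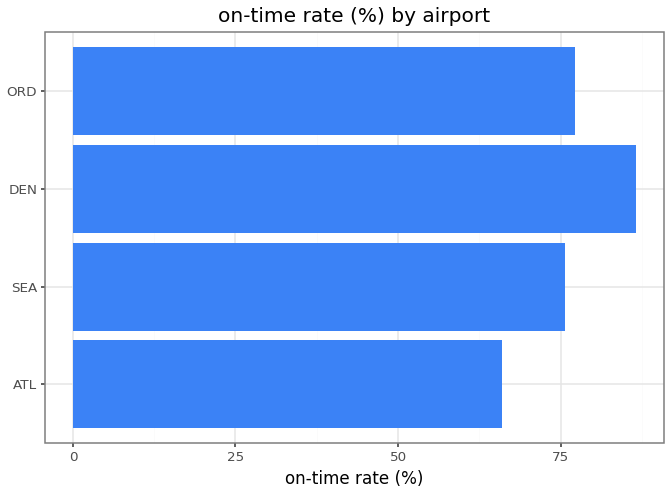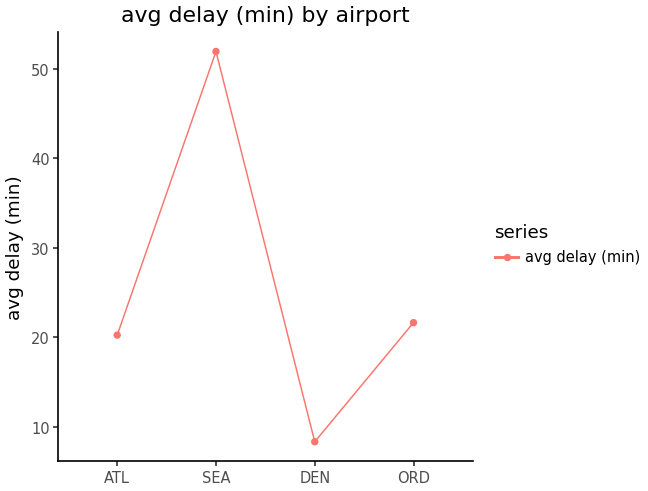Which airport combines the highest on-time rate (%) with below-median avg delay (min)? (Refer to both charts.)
Chart 2 median avg delay (min) ≈ 20; below-median airports: ATL, DEN. Among those, DEN has the highest on-time rate (%) (≈ 90).

DEN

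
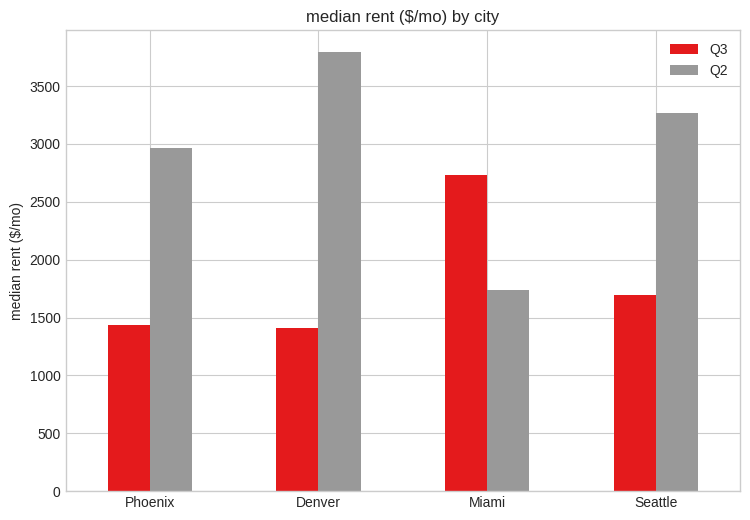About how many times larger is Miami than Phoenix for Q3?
≈ 1.67×

Miami ≈ 2500, Phoenix ≈ 1500; 2500/1500 ≈ 1.67.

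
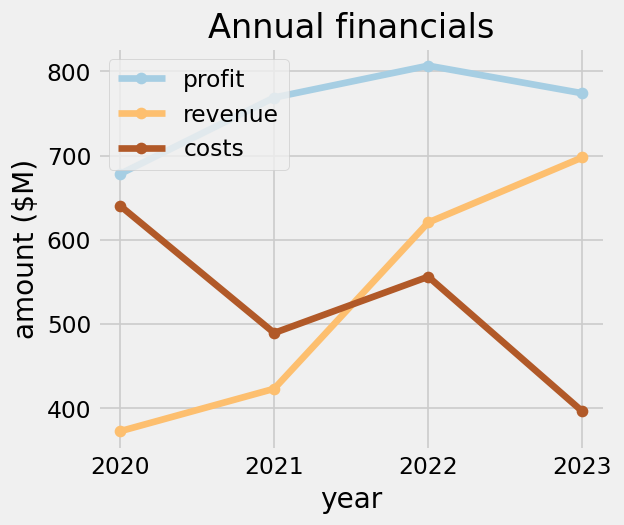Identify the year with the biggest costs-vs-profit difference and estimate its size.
2023, ≈ 350 $M

2023: costs ≈ 400, profit ≈ 750 → gap ≈ 350. Next-largest (2021) is only ≈ 250.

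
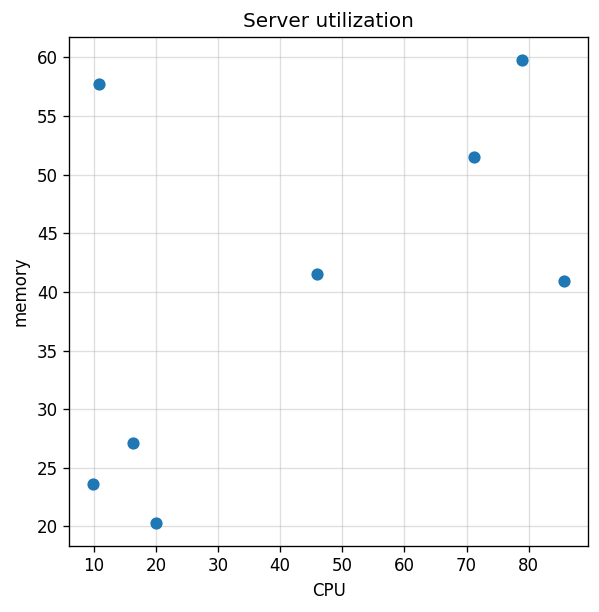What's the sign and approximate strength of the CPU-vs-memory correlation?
positive, moderate

Points are positively correlated; moderate (|r| ≈ 0.5).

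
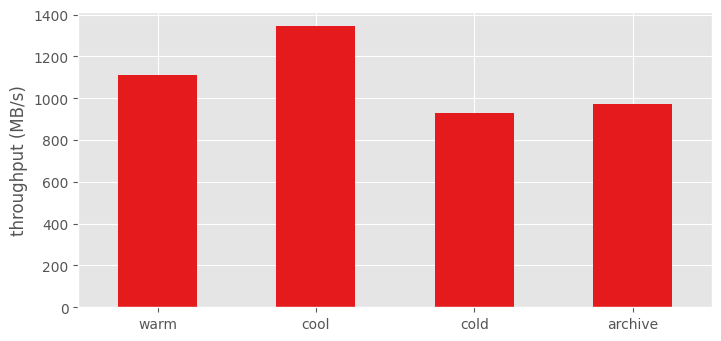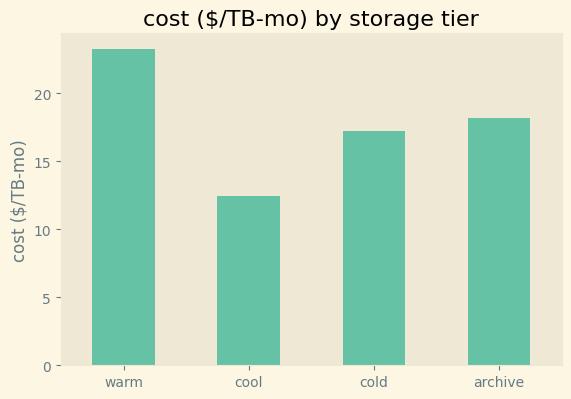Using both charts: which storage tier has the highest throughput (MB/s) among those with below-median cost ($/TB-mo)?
Chart 2 median cost ($/TB-mo) ≈ 20; below-median storage tiers: cool, cold. Among those, cool has the highest throughput (MB/s) (≈ 1400).

cool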